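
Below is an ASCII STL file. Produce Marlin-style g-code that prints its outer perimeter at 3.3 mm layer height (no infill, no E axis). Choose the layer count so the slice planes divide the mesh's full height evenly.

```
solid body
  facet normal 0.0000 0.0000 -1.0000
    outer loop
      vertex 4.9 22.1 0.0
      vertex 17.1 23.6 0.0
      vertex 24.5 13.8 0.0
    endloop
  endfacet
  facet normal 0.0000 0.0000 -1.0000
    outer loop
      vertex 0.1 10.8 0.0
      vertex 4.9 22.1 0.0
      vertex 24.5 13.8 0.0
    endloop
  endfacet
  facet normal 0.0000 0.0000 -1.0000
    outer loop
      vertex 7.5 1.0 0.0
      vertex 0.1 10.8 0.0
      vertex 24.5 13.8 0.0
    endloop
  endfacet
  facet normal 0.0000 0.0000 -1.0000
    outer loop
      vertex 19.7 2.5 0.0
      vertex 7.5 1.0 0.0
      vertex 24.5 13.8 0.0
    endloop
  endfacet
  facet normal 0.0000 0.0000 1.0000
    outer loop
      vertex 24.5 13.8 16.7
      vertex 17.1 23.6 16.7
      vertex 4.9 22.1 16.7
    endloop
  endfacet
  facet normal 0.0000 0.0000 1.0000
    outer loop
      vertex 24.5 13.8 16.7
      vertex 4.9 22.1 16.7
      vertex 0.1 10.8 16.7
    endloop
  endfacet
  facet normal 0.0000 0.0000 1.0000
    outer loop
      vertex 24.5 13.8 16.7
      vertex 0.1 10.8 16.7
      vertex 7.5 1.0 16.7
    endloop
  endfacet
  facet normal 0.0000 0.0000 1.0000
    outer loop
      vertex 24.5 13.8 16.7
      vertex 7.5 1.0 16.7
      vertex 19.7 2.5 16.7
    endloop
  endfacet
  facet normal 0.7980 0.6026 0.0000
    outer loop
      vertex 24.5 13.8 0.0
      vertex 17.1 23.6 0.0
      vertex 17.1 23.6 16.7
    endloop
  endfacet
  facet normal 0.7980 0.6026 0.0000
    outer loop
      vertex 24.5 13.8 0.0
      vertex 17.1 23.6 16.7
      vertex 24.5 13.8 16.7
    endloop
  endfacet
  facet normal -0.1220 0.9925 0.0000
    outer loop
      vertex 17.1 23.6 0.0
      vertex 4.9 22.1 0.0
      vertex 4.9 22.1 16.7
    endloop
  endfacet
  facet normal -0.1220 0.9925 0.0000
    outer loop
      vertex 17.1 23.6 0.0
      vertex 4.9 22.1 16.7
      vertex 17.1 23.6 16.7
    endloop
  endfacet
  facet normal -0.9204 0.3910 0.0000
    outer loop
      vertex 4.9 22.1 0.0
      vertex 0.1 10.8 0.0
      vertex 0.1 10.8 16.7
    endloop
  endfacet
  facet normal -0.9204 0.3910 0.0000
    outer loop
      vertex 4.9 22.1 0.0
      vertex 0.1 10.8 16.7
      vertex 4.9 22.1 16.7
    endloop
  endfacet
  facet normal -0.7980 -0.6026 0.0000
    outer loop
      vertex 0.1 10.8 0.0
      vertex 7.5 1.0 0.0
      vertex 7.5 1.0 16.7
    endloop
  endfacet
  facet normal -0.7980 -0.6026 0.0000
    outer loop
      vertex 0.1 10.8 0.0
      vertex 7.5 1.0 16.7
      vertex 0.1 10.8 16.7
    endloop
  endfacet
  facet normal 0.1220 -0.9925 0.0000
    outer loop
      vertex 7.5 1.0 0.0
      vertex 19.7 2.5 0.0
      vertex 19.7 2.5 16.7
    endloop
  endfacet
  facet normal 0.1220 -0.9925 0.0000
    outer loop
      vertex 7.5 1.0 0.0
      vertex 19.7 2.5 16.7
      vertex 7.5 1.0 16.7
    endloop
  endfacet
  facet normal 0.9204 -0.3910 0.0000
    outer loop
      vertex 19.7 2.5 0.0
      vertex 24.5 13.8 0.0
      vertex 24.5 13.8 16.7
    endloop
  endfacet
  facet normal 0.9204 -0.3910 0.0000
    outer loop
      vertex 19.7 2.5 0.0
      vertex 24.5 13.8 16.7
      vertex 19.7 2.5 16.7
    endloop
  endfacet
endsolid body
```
; perimeter-only toolpath
G21 ; units = mm
G90 ; absolute positioning
G28 ; home
; layer 1
G0 Z3.3
G0 X24.5 Y13.8
G1 X17.1 Y23.6
G1 X4.9 Y22.1
G1 X0.1 Y10.8
G1 X7.5 Y1.0
G1 X19.7 Y2.5
G1 X24.5 Y13.8
; layer 2
G0 Z6.7
G0 X24.5 Y13.8
G1 X17.1 Y23.6
G1 X4.9 Y22.1
G1 X0.1 Y10.8
G1 X7.5 Y1.0
G1 X19.7 Y2.5
G1 X24.5 Y13.8
; layer 3
G0 Z10.0
G0 X24.5 Y13.8
G1 X17.1 Y23.6
G1 X4.9 Y22.1
G1 X0.1 Y10.8
G1 X7.5 Y1.0
G1 X19.7 Y2.5
G1 X24.5 Y13.8
; layer 4
G0 Z13.4
G0 X24.5 Y13.8
G1 X17.1 Y23.6
G1 X4.9 Y22.1
G1 X0.1 Y10.8
G1 X7.5 Y1.0
G1 X19.7 Y2.5
G1 X24.5 Y13.8
; layer 5
G0 Z16.7
G0 X24.5 Y13.8
G1 X17.1 Y23.6
G1 X4.9 Y22.1
G1 X0.1 Y10.8
G1 X7.5 Y1.0
G1 X19.7 Y2.5
G1 X24.5 Y13.8
M2 ; end

The solid is a regular 6-sided prism (a cylinder approximated with 6 flat sides), circumscribed radius ≈ 12.3 mm, height ≈ 16.7 mm. Slicing at Δz = 3.3 mm — 5 equal slices spanning the solid's height, so layer i sits at z = i·h/5 — gives 5 non-empty perimeters. Each is a 6-segment closed polygon; G0 lifts to the layer z and rapids to the start vertex, then G1 traces the edges.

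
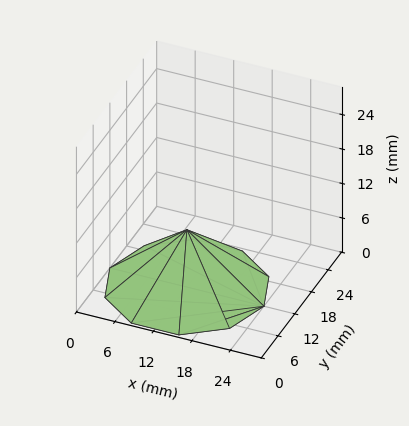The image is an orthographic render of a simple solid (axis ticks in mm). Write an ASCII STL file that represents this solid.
Reading the render: the shape is a regular 10-sided pyramid, base circumscribed radius ≈ 12 mm, apex at z ≈ 10 mm (dimensions read to the nearest mm from the axis ticks). For the STL, each face is triangulated and given an outward normal.

solid part
  facet normal 0.0000 0.0000 -1.0000
    outer loop
      vertex 15.71 23.41 0.00
      vertex 21.71 19.05 0.00
      vertex 24.00 12.00 0.00
    endloop
  endfacet
  facet normal 0.0000 0.0000 -1.0000
    outer loop
      vertex 8.29 23.41 0.00
      vertex 15.71 23.41 0.00
      vertex 24.00 12.00 0.00
    endloop
  endfacet
  facet normal 0.0000 0.0000 -1.0000
    outer loop
      vertex 2.29 19.05 0.00
      vertex 8.29 23.41 0.00
      vertex 24.00 12.00 0.00
    endloop
  endfacet
  facet normal 0.0000 0.0000 -1.0000
    outer loop
      vertex 0.00 12.00 0.00
      vertex 2.29 19.05 0.00
      vertex 24.00 12.00 0.00
    endloop
  endfacet
  facet normal 0.0000 0.0000 -1.0000
    outer loop
      vertex 2.29 4.95 0.00
      vertex 0.00 12.00 0.00
      vertex 24.00 12.00 0.00
    endloop
  endfacet
  facet normal 0.0000 0.0000 -1.0000
    outer loop
      vertex 8.29 0.59 0.00
      vertex 2.29 4.95 0.00
      vertex 24.00 12.00 0.00
    endloop
  endfacet
  facet normal 0.0000 0.0000 -1.0000
    outer loop
      vertex 15.71 0.59 0.00
      vertex 8.29 0.59 0.00
      vertex 24.00 12.00 0.00
    endloop
  endfacet
  facet normal 0.0000 0.0000 -1.0000
    outer loop
      vertex 21.71 4.95 0.00
      vertex 15.71 0.59 0.00
      vertex 24.00 12.00 0.00
    endloop
  endfacet
  facet normal 0.6268 0.2036 0.7521
    outer loop
      vertex 24.00 12.00 0.00
      vertex 21.71 19.05 0.00
      vertex 12.00 12.00 10.00
    endloop
  endfacet
  facet normal 0.3874 0.5332 0.7521
    outer loop
      vertex 21.71 19.05 0.00
      vertex 15.71 23.41 0.00
      vertex 12.00 12.00 10.00
    endloop
  endfacet
  facet normal 0.0000 0.6591 0.7520
    outer loop
      vertex 15.71 23.41 0.00
      vertex 8.29 23.41 0.00
      vertex 12.00 12.00 10.00
    endloop
  endfacet
  facet normal -0.3874 0.5332 0.7521
    outer loop
      vertex 8.29 23.41 0.00
      vertex 2.29 19.05 0.00
      vertex 12.00 12.00 10.00
    endloop
  endfacet
  facet normal -0.6268 0.2036 0.7521
    outer loop
      vertex 2.29 19.05 0.00
      vertex 0.00 12.00 0.00
      vertex 12.00 12.00 10.00
    endloop
  endfacet
  facet normal -0.6268 -0.2036 0.7521
    outer loop
      vertex 0.00 12.00 0.00
      vertex 2.29 4.95 0.00
      vertex 12.00 12.00 10.00
    endloop
  endfacet
  facet normal -0.3874 -0.5332 0.7521
    outer loop
      vertex 2.29 4.95 0.00
      vertex 8.29 0.59 0.00
      vertex 12.00 12.00 10.00
    endloop
  endfacet
  facet normal 0.0000 -0.6591 0.7520
    outer loop
      vertex 8.29 0.59 0.00
      vertex 15.71 0.59 0.00
      vertex 12.00 12.00 10.00
    endloop
  endfacet
  facet normal 0.3874 -0.5332 0.7521
    outer loop
      vertex 15.71 0.59 0.00
      vertex 21.71 4.95 0.00
      vertex 12.00 12.00 10.00
    endloop
  endfacet
  facet normal 0.6268 -0.2036 0.7521
    outer loop
      vertex 21.71 4.95 0.00
      vertex 24.00 12.00 0.00
      vertex 12.00 12.00 10.00
    endloop
  endfacet
endsolid part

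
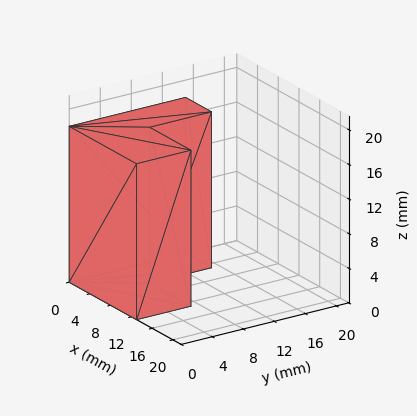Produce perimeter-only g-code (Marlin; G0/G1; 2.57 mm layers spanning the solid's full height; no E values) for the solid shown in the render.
Reading the render: the shape is an L-shaped prism: outer 13 × 15 mm, arm thicknesses ≈ 7 mm (horizontal) and 5 mm (vertical), extruded 18 mm in z (dimensions read to the nearest mm from the axis ticks). For the g-code, the solid's height is divided into equal slices at the stated Δz and each level perimeter traced with G1 moves after a G0 lift.

; perimeter-only toolpath
G21 ; units = mm
G90 ; absolute positioning
G28 ; home
; layer 1
G0 Z2.57
G0 X0.00 Y0.00
G1 X13.00 Y0.00
G1 X13.00 Y7.00
G1 X5.00 Y7.00
G1 X5.00 Y15.00
G1 X0.00 Y15.00
G1 X0.00 Y0.00
; layer 2
G0 Z5.14
G0 X0.00 Y0.00
G1 X13.00 Y0.00
G1 X13.00 Y7.00
G1 X5.00 Y7.00
G1 X5.00 Y15.00
G1 X0.00 Y15.00
G1 X0.00 Y0.00
; layer 3
G0 Z7.71
G0 X0.00 Y0.00
G1 X13.00 Y0.00
G1 X13.00 Y7.00
G1 X5.00 Y7.00
G1 X5.00 Y15.00
G1 X0.00 Y15.00
G1 X0.00 Y0.00
; layer 4
G0 Z10.29
G0 X0.00 Y0.00
G1 X13.00 Y0.00
G1 X13.00 Y7.00
G1 X5.00 Y7.00
G1 X5.00 Y15.00
G1 X0.00 Y15.00
G1 X0.00 Y0.00
; layer 5
G0 Z12.86
G0 X0.00 Y0.00
G1 X13.00 Y0.00
G1 X13.00 Y7.00
G1 X5.00 Y7.00
G1 X5.00 Y15.00
G1 X0.00 Y15.00
G1 X0.00 Y0.00
; layer 6
G0 Z15.43
G0 X0.00 Y0.00
G1 X13.00 Y0.00
G1 X13.00 Y7.00
G1 X5.00 Y7.00
G1 X5.00 Y15.00
G1 X0.00 Y15.00
G1 X0.00 Y0.00
; layer 7
G0 Z18.00
G0 X0.00 Y0.00
G1 X13.00 Y0.00
G1 X13.00 Y7.00
G1 X5.00 Y7.00
G1 X5.00 Y15.00
G1 X0.00 Y15.00
G1 X0.00 Y0.00
M2 ; end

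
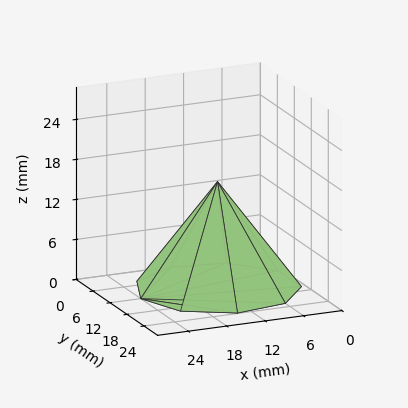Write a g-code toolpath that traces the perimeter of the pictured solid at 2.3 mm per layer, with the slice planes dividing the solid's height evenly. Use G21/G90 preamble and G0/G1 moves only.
Reading the render: the shape is a regular 9-sided pyramid, base circumscribed radius ≈ 12 mm, apex at z ≈ 16 mm (dimensions read to the nearest mm from the axis ticks). For the g-code, the solid's height is divided into equal slices at the stated Δz and each level perimeter traced with G1 moves after a G0 lift.

; perimeter-only toolpath
G21 ; units = mm
G90 ; absolute positioning
G28 ; home
; layer 1
G0 Z2.3
G0 X22.3 Y12.0
G1 X19.9 Y18.6
G1 X13.8 Y22.1
G1 X6.9 Y20.9
G1 X2.3 Y15.5
G1 X2.3 Y8.5
G1 X6.9 Y3.1
G1 X13.8 Y1.9
G1 X19.9 Y5.4
G1 X22.3 Y12.0
; layer 2
G0 Z4.6
G0 X20.6 Y12.0
G1 X18.6 Y17.5
G1 X13.5 Y20.4
G1 X7.7 Y19.4
G1 X3.9 Y14.9
G1 X3.9 Y9.1
G1 X7.7 Y4.6
G1 X13.5 Y3.6
G1 X18.6 Y6.5
G1 X20.6 Y12.0
; layer 3
G0 Z6.9
G0 X18.9 Y12.0
G1 X17.3 Y16.4
G1 X13.2 Y18.7
G1 X8.6 Y17.9
G1 X5.5 Y14.3
G1 X5.5 Y9.7
G1 X8.6 Y6.1
G1 X13.2 Y5.3
G1 X17.3 Y7.6
G1 X18.9 Y12.0
; layer 4
G0 Z9.1
G0 X17.1 Y12.0
G1 X15.9 Y15.3
G1 X12.9 Y17.1
G1 X9.4 Y16.5
G1 X7.2 Y13.8
G1 X7.2 Y10.2
G1 X9.4 Y7.5
G1 X12.9 Y6.9
G1 X15.9 Y8.7
G1 X17.1 Y12.0
; layer 5
G0 Z11.4
G0 X15.4 Y12.0
G1 X14.6 Y14.2
G1 X12.6 Y15.4
G1 X10.3 Y15.0
G1 X8.8 Y13.2
G1 X8.8 Y10.8
G1 X10.3 Y9.0
G1 X12.6 Y8.6
G1 X14.6 Y9.8
G1 X15.4 Y12.0
; layer 6
G0 Z13.7
G0 X13.7 Y12.0
G1 X13.3 Y13.1
G1 X12.3 Y13.7
G1 X11.1 Y13.5
G1 X10.4 Y12.6
G1 X10.4 Y11.4
G1 X11.1 Y10.5
G1 X12.3 Y10.3
G1 X13.3 Y10.9
G1 X13.7 Y12.0
M2 ; end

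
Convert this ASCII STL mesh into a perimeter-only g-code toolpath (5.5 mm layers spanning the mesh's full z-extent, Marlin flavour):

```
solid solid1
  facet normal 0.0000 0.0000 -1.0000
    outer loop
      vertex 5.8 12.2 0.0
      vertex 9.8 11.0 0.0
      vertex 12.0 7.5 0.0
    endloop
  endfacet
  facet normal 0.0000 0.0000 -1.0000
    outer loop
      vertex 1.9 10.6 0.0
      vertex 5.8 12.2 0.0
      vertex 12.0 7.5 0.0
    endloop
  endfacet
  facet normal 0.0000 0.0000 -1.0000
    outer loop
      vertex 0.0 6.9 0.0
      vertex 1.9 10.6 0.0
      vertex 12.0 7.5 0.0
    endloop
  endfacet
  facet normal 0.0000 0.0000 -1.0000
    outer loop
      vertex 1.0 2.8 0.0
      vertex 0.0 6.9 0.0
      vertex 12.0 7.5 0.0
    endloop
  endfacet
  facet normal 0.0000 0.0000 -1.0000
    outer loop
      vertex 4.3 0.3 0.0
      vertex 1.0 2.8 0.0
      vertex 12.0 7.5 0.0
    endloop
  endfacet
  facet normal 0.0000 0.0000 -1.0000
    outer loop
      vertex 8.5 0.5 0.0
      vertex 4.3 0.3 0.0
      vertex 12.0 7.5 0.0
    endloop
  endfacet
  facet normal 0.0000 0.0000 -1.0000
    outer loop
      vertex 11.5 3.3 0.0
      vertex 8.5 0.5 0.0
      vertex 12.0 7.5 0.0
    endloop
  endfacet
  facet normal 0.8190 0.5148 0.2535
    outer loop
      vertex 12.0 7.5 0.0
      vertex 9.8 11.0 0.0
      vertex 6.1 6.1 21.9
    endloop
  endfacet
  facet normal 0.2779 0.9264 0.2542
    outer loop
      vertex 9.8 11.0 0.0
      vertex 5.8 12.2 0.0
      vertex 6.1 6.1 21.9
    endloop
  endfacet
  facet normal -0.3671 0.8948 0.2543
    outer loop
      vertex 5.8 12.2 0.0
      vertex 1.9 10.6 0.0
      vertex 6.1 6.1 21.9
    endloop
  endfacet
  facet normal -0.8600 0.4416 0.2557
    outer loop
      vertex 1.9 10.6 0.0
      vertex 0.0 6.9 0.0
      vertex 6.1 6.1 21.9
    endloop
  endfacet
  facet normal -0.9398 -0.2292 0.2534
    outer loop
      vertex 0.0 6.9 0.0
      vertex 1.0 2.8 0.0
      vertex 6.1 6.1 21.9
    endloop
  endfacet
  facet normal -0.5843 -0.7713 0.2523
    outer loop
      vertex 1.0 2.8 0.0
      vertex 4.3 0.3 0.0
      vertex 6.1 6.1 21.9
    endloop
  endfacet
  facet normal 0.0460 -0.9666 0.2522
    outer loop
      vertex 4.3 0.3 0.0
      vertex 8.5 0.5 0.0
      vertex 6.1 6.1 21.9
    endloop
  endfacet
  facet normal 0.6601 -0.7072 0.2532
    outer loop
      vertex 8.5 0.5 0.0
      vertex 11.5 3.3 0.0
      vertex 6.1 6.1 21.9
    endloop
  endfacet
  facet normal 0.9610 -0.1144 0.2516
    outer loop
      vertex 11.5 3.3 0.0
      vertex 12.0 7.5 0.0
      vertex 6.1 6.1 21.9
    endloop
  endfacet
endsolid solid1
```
; perimeter-only toolpath
G21 ; units = mm
G90 ; absolute positioning
G28 ; home
; layer 1
G0 Z5.5
G0 X10.5 Y7.2
G1 X8.9 Y9.8
G1 X5.9 Y10.7
G1 X2.9 Y9.5
G1 X1.5 Y6.7
G1 X2.3 Y3.6
G1 X4.8 Y1.8
G1 X7.9 Y1.9
G1 X10.2 Y4.0
G1 X10.5 Y7.2
; layer 2
G0 Z10.9
G0 X9.1 Y6.8
G1 X8.0 Y8.6
G1 X5.9 Y9.1
G1 X4.0 Y8.3
G1 X3.0 Y6.5
G1 X3.5 Y4.4
G1 X5.2 Y3.2
G1 X7.3 Y3.3
G1 X8.8 Y4.7
G1 X9.1 Y6.8
; layer 3
G0 Z16.4
G0 X7.6 Y6.5
G1 X7.0 Y7.3
G1 X6.0 Y7.6
G1 X5.0 Y7.2
G1 X4.6 Y6.3
G1 X4.8 Y5.3
G1 X5.6 Y4.6
G1 X6.7 Y4.7
G1 X7.5 Y5.4
G1 X7.6 Y6.5
M2 ; end

The solid is a regular 9-sided pyramid, base circumscribed radius ≈ 6.1 mm, apex at z ≈ 21.9 mm. Slicing at Δz = 5.5 mm — 4 equal slices spanning the solid's height, so layer i sits at z = i·h/4 — gives 3 non-empty perimeters. Each is a 9-segment closed polygon; G0 lifts to the layer z and rapids to the start vertex, then G1 traces the edges. The cross-section shrinks linearly with z (the slice at the apex is degenerate and omitted).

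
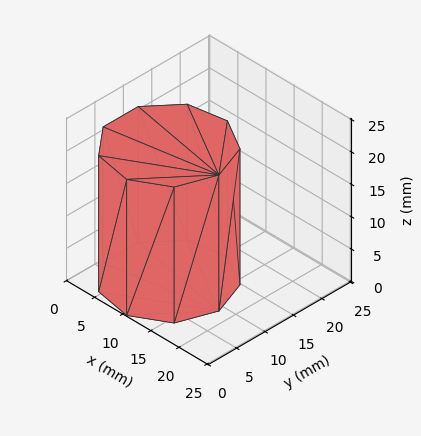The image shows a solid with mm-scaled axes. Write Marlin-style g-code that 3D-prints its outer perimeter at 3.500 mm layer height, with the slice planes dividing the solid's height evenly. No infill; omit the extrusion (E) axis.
Reading the render: the shape is a regular 9-sided prism (a cylinder approximated with 9 flat sides), circumscribed radius ≈ 9 mm, height ≈ 21 mm (dimensions read to the nearest mm from the axis ticks). For the g-code, the solid's height is divided into equal slices at the stated Δz and each level perimeter traced with G1 moves after a G0 lift.

; perimeter-only toolpath
G21 ; units = mm
G90 ; absolute positioning
G28 ; home
; layer 1
G0 Z3.500
G0 X18.000 Y9.000
G1 X15.894 Y14.785
G1 X10.563 Y17.863
G1 X4.500 Y16.794
G1 X0.543 Y12.078
G1 X0.543 Y5.922
G1 X4.500 Y1.206
G1 X10.563 Y0.137
G1 X15.894 Y3.215
G1 X18.000 Y9.000
; layer 2
G0 Z7.000
G0 X18.000 Y9.000
G1 X15.894 Y14.785
G1 X10.563 Y17.863
G1 X4.500 Y16.794
G1 X0.543 Y12.078
G1 X0.543 Y5.922
G1 X4.500 Y1.206
G1 X10.563 Y0.137
G1 X15.894 Y3.215
G1 X18.000 Y9.000
; layer 3
G0 Z10.500
G0 X18.000 Y9.000
G1 X15.894 Y14.785
G1 X10.563 Y17.863
G1 X4.500 Y16.794
G1 X0.543 Y12.078
G1 X0.543 Y5.922
G1 X4.500 Y1.206
G1 X10.563 Y0.137
G1 X15.894 Y3.215
G1 X18.000 Y9.000
; layer 4
G0 Z14.000
G0 X18.000 Y9.000
G1 X15.894 Y14.785
G1 X10.563 Y17.863
G1 X4.500 Y16.794
G1 X0.543 Y12.078
G1 X0.543 Y5.922
G1 X4.500 Y1.206
G1 X10.563 Y0.137
G1 X15.894 Y3.215
G1 X18.000 Y9.000
; layer 5
G0 Z17.500
G0 X18.000 Y9.000
G1 X15.894 Y14.785
G1 X10.563 Y17.863
G1 X4.500 Y16.794
G1 X0.543 Y12.078
G1 X0.543 Y5.922
G1 X4.500 Y1.206
G1 X10.563 Y0.137
G1 X15.894 Y3.215
G1 X18.000 Y9.000
; layer 6
G0 Z21.000
G0 X18.000 Y9.000
G1 X15.894 Y14.785
G1 X10.563 Y17.863
G1 X4.500 Y16.794
G1 X0.543 Y12.078
G1 X0.543 Y5.922
G1 X4.500 Y1.206
G1 X10.563 Y0.137
G1 X15.894 Y3.215
G1 X18.000 Y9.000
M2 ; end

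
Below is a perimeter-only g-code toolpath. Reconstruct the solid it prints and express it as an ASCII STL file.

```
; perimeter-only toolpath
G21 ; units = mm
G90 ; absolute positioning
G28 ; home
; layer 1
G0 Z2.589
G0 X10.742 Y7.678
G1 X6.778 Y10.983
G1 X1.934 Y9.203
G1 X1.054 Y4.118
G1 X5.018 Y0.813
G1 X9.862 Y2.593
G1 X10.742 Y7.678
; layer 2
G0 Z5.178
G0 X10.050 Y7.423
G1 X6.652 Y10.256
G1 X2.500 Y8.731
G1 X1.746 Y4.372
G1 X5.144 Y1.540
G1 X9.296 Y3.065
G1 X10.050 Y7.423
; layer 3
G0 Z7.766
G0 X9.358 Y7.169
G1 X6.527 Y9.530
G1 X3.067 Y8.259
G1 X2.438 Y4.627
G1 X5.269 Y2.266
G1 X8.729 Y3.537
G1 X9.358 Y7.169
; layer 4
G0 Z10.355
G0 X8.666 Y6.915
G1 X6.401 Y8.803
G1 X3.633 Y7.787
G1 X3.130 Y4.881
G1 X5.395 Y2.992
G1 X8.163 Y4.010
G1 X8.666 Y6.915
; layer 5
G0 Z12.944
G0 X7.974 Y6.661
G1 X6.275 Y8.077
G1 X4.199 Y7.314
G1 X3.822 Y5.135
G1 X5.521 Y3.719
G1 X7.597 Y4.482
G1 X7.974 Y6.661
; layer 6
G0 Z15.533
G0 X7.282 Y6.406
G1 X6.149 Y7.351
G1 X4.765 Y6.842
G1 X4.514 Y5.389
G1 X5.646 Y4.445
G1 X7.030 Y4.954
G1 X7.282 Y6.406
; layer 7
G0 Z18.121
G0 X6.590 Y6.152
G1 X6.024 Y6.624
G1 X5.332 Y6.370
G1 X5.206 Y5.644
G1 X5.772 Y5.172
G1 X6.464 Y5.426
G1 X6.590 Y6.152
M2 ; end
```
solid part
  facet normal 0.0000 0.0000 -1.0000
    outer loop
      vertex 1.368 9.675 0.000
      vertex 6.904 11.709 0.000
      vertex 11.434 7.932 0.000
    endloop
  endfacet
  facet normal 0.0000 0.0000 -1.0000
    outer loop
      vertex 0.362 3.864 0.000
      vertex 1.368 9.675 0.000
      vertex 11.434 7.932 0.000
    endloop
  endfacet
  facet normal 0.0000 0.0000 -1.0000
    outer loop
      vertex 4.892 0.087 0.000
      vertex 0.362 3.864 0.000
      vertex 11.434 7.932 0.000
    endloop
  endfacet
  facet normal 0.0000 0.0000 -1.0000
    outer loop
      vertex 10.428 2.121 0.000
      vertex 4.892 0.087 0.000
      vertex 11.434 7.932 0.000
    endloop
  endfacet
  facet normal 0.6218 0.7457 0.2394
    outer loop
      vertex 11.434 7.932 0.000
      vertex 6.904 11.709 0.000
      vertex 5.898 5.898 20.710
    endloop
  endfacet
  facet normal -0.3348 0.9113 0.2394
    outer loop
      vertex 6.904 11.709 0.000
      vertex 1.368 9.675 0.000
      vertex 5.898 5.898 20.710
    endloop
  endfacet
  facet normal -0.9567 0.1656 0.2395
    outer loop
      vertex 1.368 9.675 0.000
      vertex 0.362 3.864 0.000
      vertex 5.898 5.898 20.710
    endloop
  endfacet
  facet normal -0.6218 -0.7457 0.2394
    outer loop
      vertex 0.362 3.864 0.000
      vertex 4.892 0.087 0.000
      vertex 5.898 5.898 20.710
    endloop
  endfacet
  facet normal 0.3348 -0.9113 0.2394
    outer loop
      vertex 4.892 0.087 0.000
      vertex 10.428 2.121 0.000
      vertex 5.898 5.898 20.710
    endloop
  endfacet
  facet normal 0.9567 -0.1656 0.2395
    outer loop
      vertex 10.428 2.121 0.000
      vertex 11.434 7.932 0.000
      vertex 5.898 5.898 20.710
    endloop
  endfacet
endsolid part

The G0 Z moves step by Δz≈2.589 mm. The G1 loops shrink linearly with z, so the solid tapers from its base footprint up to z≈20.7. Closing with a flat bottom cap and the tapered top and triangulating gives 10 facets — a regular 6-sided pyramid, base circumscribed radius ≈ 5.9 mm, apex at z ≈ 20.7 mm.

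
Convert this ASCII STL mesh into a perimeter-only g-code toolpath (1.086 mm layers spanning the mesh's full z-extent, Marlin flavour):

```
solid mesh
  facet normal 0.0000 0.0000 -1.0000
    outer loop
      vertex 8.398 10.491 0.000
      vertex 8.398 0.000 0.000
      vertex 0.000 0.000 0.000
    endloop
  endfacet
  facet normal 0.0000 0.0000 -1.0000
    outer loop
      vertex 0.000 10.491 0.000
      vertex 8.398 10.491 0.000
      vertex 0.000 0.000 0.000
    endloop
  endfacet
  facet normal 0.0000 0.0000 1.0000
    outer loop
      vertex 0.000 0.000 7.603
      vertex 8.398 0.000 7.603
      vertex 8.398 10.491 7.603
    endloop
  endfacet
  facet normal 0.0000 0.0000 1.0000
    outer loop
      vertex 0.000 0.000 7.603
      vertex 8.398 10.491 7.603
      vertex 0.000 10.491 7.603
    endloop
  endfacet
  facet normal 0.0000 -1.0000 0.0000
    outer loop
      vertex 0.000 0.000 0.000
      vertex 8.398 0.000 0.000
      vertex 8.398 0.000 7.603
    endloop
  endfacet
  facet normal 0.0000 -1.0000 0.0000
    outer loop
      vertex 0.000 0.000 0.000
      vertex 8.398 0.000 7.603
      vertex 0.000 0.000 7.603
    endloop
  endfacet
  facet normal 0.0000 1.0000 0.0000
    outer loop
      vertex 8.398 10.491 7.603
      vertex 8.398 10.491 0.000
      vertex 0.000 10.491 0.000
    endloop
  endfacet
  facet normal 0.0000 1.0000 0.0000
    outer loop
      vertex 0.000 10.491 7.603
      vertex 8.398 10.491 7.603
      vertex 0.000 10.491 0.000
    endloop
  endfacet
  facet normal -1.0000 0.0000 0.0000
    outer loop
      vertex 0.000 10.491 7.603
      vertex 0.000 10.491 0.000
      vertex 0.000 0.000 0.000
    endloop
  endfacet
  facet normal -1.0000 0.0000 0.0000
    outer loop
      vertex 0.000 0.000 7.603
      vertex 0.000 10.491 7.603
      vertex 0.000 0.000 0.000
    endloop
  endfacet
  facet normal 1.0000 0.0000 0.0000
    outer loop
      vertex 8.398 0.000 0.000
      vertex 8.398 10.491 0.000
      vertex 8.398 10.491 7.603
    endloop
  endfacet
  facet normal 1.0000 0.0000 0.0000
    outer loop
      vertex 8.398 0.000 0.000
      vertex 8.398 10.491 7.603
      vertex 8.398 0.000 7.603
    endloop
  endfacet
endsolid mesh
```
; perimeter-only toolpath
G21 ; units = mm
G90 ; absolute positioning
G28 ; home
; layer 1
G0 Z1.086
G0 X0.000 Y0.000
G1 X8.398 Y0.000
G1 X8.398 Y10.491
G1 X0.000 Y10.491
G1 X0.000 Y0.000
; layer 2
G0 Z2.172
G0 X0.000 Y0.000
G1 X8.398 Y0.000
G1 X8.398 Y10.491
G1 X0.000 Y10.491
G1 X0.000 Y0.000
; layer 3
G0 Z3.258
G0 X0.000 Y0.000
G1 X8.398 Y0.000
G1 X8.398 Y10.491
G1 X0.000 Y10.491
G1 X0.000 Y0.000
; layer 4
G0 Z4.345
G0 X0.000 Y0.000
G1 X8.398 Y0.000
G1 X8.398 Y10.491
G1 X0.000 Y10.491
G1 X0.000 Y0.000
; layer 5
G0 Z5.431
G0 X0.000 Y0.000
G1 X8.398 Y0.000
G1 X8.398 Y10.491
G1 X0.000 Y10.491
G1 X0.000 Y0.000
; layer 6
G0 Z6.517
G0 X0.000 Y0.000
G1 X8.398 Y0.000
G1 X8.398 Y10.491
G1 X0.000 Y10.491
G1 X0.000 Y0.000
; layer 7
G0 Z7.603
G0 X0.000 Y0.000
G1 X8.398 Y0.000
G1 X8.398 Y10.491
G1 X0.000 Y10.491
G1 X0.000 Y0.000
M2 ; end

The solid is a rectangular box, roughly 8.4 × 10.5 mm footprint and 7.6 mm tall. Slicing at Δz = 1.086 mm — 7 equal slices spanning the solid's height, so layer i sits at z = i·h/7 — gives 7 non-empty perimeters. Each is a 4-segment closed polygon; G0 lifts to the layer z and rapids to the start vertex, then G1 traces the edges.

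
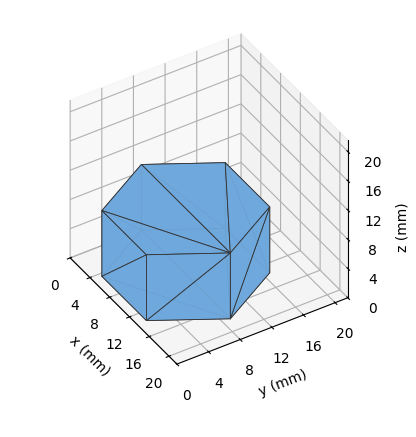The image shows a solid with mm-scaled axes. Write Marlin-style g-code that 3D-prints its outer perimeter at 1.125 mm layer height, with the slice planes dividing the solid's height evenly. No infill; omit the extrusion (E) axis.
Reading the render: the shape is a regular 6-sided prism (a cylinder approximated with 6 flat sides), circumscribed radius ≈ 9 mm, height ≈ 9 mm (dimensions read to the nearest mm from the axis ticks). For the g-code, the solid's height is divided into equal slices at the stated Δz and each level perimeter traced with G1 moves after a G0 lift.

; perimeter-only toolpath
G21 ; units = mm
G90 ; absolute positioning
G28 ; home
; layer 1
G0 Z1.125
G0 X18.000 Y9.000
G1 X13.500 Y16.794
G1 X4.500 Y16.794
G1 X0.000 Y9.000
G1 X4.500 Y1.206
G1 X13.500 Y1.206
G1 X18.000 Y9.000
; layer 2
G0 Z2.250
G0 X18.000 Y9.000
G1 X13.500 Y16.794
G1 X4.500 Y16.794
G1 X0.000 Y9.000
G1 X4.500 Y1.206
G1 X13.500 Y1.206
G1 X18.000 Y9.000
; layer 3
G0 Z3.375
G0 X18.000 Y9.000
G1 X13.500 Y16.794
G1 X4.500 Y16.794
G1 X0.000 Y9.000
G1 X4.500 Y1.206
G1 X13.500 Y1.206
G1 X18.000 Y9.000
; layer 4
G0 Z4.500
G0 X18.000 Y9.000
G1 X13.500 Y16.794
G1 X4.500 Y16.794
G1 X0.000 Y9.000
G1 X4.500 Y1.206
G1 X13.500 Y1.206
G1 X18.000 Y9.000
; layer 5
G0 Z5.625
G0 X18.000 Y9.000
G1 X13.500 Y16.794
G1 X4.500 Y16.794
G1 X0.000 Y9.000
G1 X4.500 Y1.206
G1 X13.500 Y1.206
G1 X18.000 Y9.000
; layer 6
G0 Z6.750
G0 X18.000 Y9.000
G1 X13.500 Y16.794
G1 X4.500 Y16.794
G1 X0.000 Y9.000
G1 X4.500 Y1.206
G1 X13.500 Y1.206
G1 X18.000 Y9.000
; layer 7
G0 Z7.875
G0 X18.000 Y9.000
G1 X13.500 Y16.794
G1 X4.500 Y16.794
G1 X0.000 Y9.000
G1 X4.500 Y1.206
G1 X13.500 Y1.206
G1 X18.000 Y9.000
; layer 8
G0 Z9.000
G0 X18.000 Y9.000
G1 X13.500 Y16.794
G1 X4.500 Y16.794
G1 X0.000 Y9.000
G1 X4.500 Y1.206
G1 X13.500 Y1.206
G1 X18.000 Y9.000
M2 ; end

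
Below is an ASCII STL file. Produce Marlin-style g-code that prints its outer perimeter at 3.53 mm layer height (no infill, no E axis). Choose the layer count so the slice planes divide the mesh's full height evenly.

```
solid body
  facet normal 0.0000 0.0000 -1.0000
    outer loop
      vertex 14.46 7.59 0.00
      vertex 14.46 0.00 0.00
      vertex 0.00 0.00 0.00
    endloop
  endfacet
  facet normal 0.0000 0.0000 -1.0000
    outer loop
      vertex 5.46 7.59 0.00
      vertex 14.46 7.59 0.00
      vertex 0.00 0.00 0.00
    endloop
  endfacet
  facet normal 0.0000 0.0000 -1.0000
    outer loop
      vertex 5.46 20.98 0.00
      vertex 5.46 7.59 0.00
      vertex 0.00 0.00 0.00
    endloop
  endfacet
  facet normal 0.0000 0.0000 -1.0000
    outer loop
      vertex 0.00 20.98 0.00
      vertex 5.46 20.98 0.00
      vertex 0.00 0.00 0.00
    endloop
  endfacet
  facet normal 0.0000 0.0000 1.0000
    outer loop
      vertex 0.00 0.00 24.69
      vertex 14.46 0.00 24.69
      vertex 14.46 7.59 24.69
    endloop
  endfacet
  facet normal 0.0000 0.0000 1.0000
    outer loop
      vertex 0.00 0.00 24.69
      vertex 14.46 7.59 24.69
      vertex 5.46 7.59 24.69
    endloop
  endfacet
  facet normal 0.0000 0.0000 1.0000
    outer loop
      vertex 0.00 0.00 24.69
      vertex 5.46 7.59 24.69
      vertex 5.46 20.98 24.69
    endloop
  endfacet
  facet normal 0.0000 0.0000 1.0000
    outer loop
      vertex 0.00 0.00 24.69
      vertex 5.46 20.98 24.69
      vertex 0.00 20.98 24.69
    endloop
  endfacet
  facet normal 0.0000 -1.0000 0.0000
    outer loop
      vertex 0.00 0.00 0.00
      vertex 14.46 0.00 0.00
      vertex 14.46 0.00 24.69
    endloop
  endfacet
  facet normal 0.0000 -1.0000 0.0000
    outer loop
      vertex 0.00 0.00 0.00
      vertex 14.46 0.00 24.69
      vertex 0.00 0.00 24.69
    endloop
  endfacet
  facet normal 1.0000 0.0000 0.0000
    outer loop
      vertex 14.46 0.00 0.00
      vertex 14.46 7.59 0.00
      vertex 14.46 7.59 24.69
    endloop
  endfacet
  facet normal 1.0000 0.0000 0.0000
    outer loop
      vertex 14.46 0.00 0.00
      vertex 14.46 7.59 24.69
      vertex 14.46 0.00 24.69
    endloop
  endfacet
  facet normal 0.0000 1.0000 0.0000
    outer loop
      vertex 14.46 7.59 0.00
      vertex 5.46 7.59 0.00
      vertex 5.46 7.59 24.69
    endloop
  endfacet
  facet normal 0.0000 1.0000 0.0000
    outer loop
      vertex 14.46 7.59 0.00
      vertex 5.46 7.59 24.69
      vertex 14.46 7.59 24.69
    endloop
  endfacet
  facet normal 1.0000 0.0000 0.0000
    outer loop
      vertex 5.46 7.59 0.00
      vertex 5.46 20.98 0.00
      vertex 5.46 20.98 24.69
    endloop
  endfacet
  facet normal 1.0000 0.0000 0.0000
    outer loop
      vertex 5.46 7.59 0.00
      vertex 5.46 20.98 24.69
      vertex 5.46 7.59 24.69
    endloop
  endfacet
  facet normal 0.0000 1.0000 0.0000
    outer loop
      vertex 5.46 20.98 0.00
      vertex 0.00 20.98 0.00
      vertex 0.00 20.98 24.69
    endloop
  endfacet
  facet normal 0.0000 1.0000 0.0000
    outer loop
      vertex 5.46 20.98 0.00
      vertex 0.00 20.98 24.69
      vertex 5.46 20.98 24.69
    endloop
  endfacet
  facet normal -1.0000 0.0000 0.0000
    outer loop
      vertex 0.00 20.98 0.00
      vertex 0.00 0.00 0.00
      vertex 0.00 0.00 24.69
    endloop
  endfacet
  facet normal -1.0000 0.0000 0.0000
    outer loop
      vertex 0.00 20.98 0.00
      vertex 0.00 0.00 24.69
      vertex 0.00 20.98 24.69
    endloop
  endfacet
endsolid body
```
; perimeter-only toolpath
G21 ; units = mm
G90 ; absolute positioning
G28 ; home
; layer 1
G0 Z3.53
G0 X0.00 Y0.00
G1 X14.46 Y0.00
G1 X14.46 Y7.59
G1 X5.46 Y7.59
G1 X5.46 Y20.98
G1 X0.00 Y20.98
G1 X0.00 Y0.00
; layer 2
G0 Z7.05
G0 X0.00 Y0.00
G1 X14.46 Y0.00
G1 X14.46 Y7.59
G1 X5.46 Y7.59
G1 X5.46 Y20.98
G1 X0.00 Y20.98
G1 X0.00 Y0.00
; layer 3
G0 Z10.58
G0 X0.00 Y0.00
G1 X14.46 Y0.00
G1 X14.46 Y7.59
G1 X5.46 Y7.59
G1 X5.46 Y20.98
G1 X0.00 Y20.98
G1 X0.00 Y0.00
; layer 4
G0 Z14.11
G0 X0.00 Y0.00
G1 X14.46 Y0.00
G1 X14.46 Y7.59
G1 X5.46 Y7.59
G1 X5.46 Y20.98
G1 X0.00 Y20.98
G1 X0.00 Y0.00
; layer 5
G0 Z17.64
G0 X0.00 Y0.00
G1 X14.46 Y0.00
G1 X14.46 Y7.59
G1 X5.46 Y7.59
G1 X5.46 Y20.98
G1 X0.00 Y20.98
G1 X0.00 Y0.00
; layer 6
G0 Z21.16
G0 X0.00 Y0.00
G1 X14.46 Y0.00
G1 X14.46 Y7.59
G1 X5.46 Y7.59
G1 X5.46 Y20.98
G1 X0.00 Y20.98
G1 X0.00 Y0.00
; layer 7
G0 Z24.69
G0 X0.00 Y0.00
G1 X14.46 Y0.00
G1 X14.46 Y7.59
G1 X5.46 Y7.59
G1 X5.46 Y20.98
G1 X0.00 Y20.98
G1 X0.00 Y0.00
M2 ; end

The solid is an L-shaped prism: outer 14.5 × 21 mm, arm thicknesses ≈ 7.59 mm (horizontal) and 5.46 mm (vertical), extruded 24.7 mm in z. Slicing at Δz = 3.53 mm — 7 equal slices spanning the solid's height, so layer i sits at z = i·h/7 — gives 7 non-empty perimeters. Each is a 6-segment closed polygon; G0 lifts to the layer z and rapids to the start vertex, then G1 traces the edges.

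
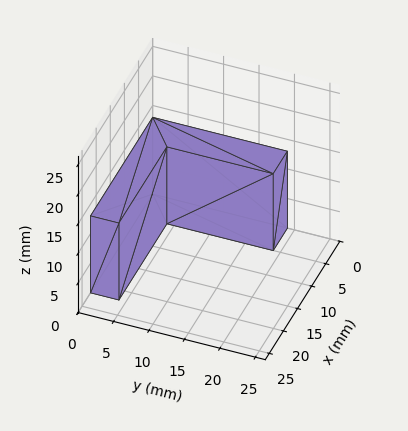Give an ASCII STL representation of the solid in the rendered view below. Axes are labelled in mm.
Reading the render: the shape is an L-shaped prism: outer 22 × 19 mm, arm thicknesses ≈ 4 mm (horizontal) and 5 mm (vertical), extruded 13 mm in z (dimensions read to the nearest mm from the axis ticks). For the STL, each face is triangulated and given an outward normal.

solid part
  facet normal 0.0000 0.0000 -1.0000
    outer loop
      vertex 22.00 4.00 0.00
      vertex 22.00 0.00 0.00
      vertex 0.00 0.00 0.00
    endloop
  endfacet
  facet normal 0.0000 0.0000 -1.0000
    outer loop
      vertex 5.00 4.00 0.00
      vertex 22.00 4.00 0.00
      vertex 0.00 0.00 0.00
    endloop
  endfacet
  facet normal 0.0000 0.0000 -1.0000
    outer loop
      vertex 5.00 19.00 0.00
      vertex 5.00 4.00 0.00
      vertex 0.00 0.00 0.00
    endloop
  endfacet
  facet normal 0.0000 0.0000 -1.0000
    outer loop
      vertex 0.00 19.00 0.00
      vertex 5.00 19.00 0.00
      vertex 0.00 0.00 0.00
    endloop
  endfacet
  facet normal 0.0000 0.0000 1.0000
    outer loop
      vertex 0.00 0.00 13.00
      vertex 22.00 0.00 13.00
      vertex 22.00 4.00 13.00
    endloop
  endfacet
  facet normal 0.0000 0.0000 1.0000
    outer loop
      vertex 0.00 0.00 13.00
      vertex 22.00 4.00 13.00
      vertex 5.00 4.00 13.00
    endloop
  endfacet
  facet normal 0.0000 0.0000 1.0000
    outer loop
      vertex 0.00 0.00 13.00
      vertex 5.00 4.00 13.00
      vertex 5.00 19.00 13.00
    endloop
  endfacet
  facet normal 0.0000 0.0000 1.0000
    outer loop
      vertex 0.00 0.00 13.00
      vertex 5.00 19.00 13.00
      vertex 0.00 19.00 13.00
    endloop
  endfacet
  facet normal 0.0000 -1.0000 0.0000
    outer loop
      vertex 0.00 0.00 0.00
      vertex 22.00 0.00 0.00
      vertex 22.00 0.00 13.00
    endloop
  endfacet
  facet normal 0.0000 -1.0000 0.0000
    outer loop
      vertex 0.00 0.00 0.00
      vertex 22.00 0.00 13.00
      vertex 0.00 0.00 13.00
    endloop
  endfacet
  facet normal 1.0000 0.0000 0.0000
    outer loop
      vertex 22.00 0.00 0.00
      vertex 22.00 4.00 0.00
      vertex 22.00 4.00 13.00
    endloop
  endfacet
  facet normal 1.0000 0.0000 0.0000
    outer loop
      vertex 22.00 0.00 0.00
      vertex 22.00 4.00 13.00
      vertex 22.00 0.00 13.00
    endloop
  endfacet
  facet normal 0.0000 1.0000 0.0000
    outer loop
      vertex 22.00 4.00 0.00
      vertex 5.00 4.00 0.00
      vertex 5.00 4.00 13.00
    endloop
  endfacet
  facet normal 0.0000 1.0000 0.0000
    outer loop
      vertex 22.00 4.00 0.00
      vertex 5.00 4.00 13.00
      vertex 22.00 4.00 13.00
    endloop
  endfacet
  facet normal 1.0000 0.0000 0.0000
    outer loop
      vertex 5.00 4.00 0.00
      vertex 5.00 19.00 0.00
      vertex 5.00 19.00 13.00
    endloop
  endfacet
  facet normal 1.0000 0.0000 0.0000
    outer loop
      vertex 5.00 4.00 0.00
      vertex 5.00 19.00 13.00
      vertex 5.00 4.00 13.00
    endloop
  endfacet
  facet normal 0.0000 1.0000 0.0000
    outer loop
      vertex 5.00 19.00 0.00
      vertex 0.00 19.00 0.00
      vertex 0.00 19.00 13.00
    endloop
  endfacet
  facet normal 0.0000 1.0000 0.0000
    outer loop
      vertex 5.00 19.00 0.00
      vertex 0.00 19.00 13.00
      vertex 5.00 19.00 13.00
    endloop
  endfacet
  facet normal -1.0000 0.0000 0.0000
    outer loop
      vertex 0.00 19.00 0.00
      vertex 0.00 0.00 0.00
      vertex 0.00 0.00 13.00
    endloop
  endfacet
  facet normal -1.0000 0.0000 0.0000
    outer loop
      vertex 0.00 19.00 0.00
      vertex 0.00 0.00 13.00
      vertex 0.00 19.00 13.00
    endloop
  endfacet
endsolid part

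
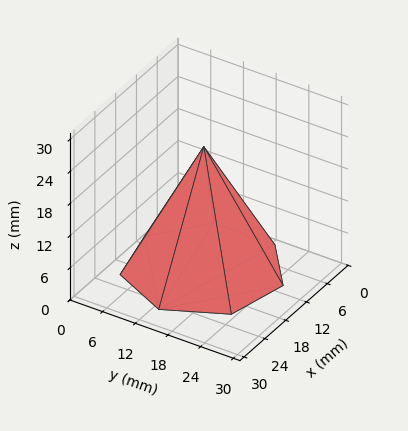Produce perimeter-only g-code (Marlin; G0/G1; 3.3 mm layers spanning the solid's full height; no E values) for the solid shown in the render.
Reading the render: the shape is a regular 7-sided pyramid, base circumscribed radius ≈ 13 mm, apex at z ≈ 23 mm (dimensions read to the nearest mm from the axis ticks). For the g-code, the solid's height is divided into equal slices at the stated Δz and each level perimeter traced with G1 moves after a G0 lift.

; perimeter-only toolpath
G21 ; units = mm
G90 ; absolute positioning
G28 ; home
; layer 1
G0 Z3.3
G0 X24.1 Y13.0
G1 X19.9 Y21.7
G1 X10.5 Y23.9
G1 X3.0 Y17.8
G1 X3.0 Y8.2
G1 X10.5 Y2.1
G1 X19.9 Y4.3
G1 X24.1 Y13.0
; layer 2
G0 Z6.6
G0 X22.3 Y13.0
G1 X18.8 Y20.3
G1 X10.9 Y22.1
G1 X4.6 Y17.0
G1 X4.6 Y9.0
G1 X10.9 Y3.9
G1 X18.8 Y5.7
G1 X22.3 Y13.0
; layer 3
G0 Z9.9
G0 X20.4 Y13.0
G1 X17.6 Y18.8
G1 X11.3 Y20.3
G1 X6.3 Y16.2
G1 X6.3 Y9.8
G1 X11.3 Y5.7
G1 X17.6 Y7.2
G1 X20.4 Y13.0
; layer 4
G0 Z13.1
G0 X18.6 Y13.0
G1 X16.5 Y17.4
G1 X11.8 Y18.4
G1 X8.0 Y15.4
G1 X8.0 Y10.6
G1 X11.8 Y7.6
G1 X16.5 Y8.6
G1 X18.6 Y13.0
; layer 5
G0 Z16.4
G0 X16.7 Y13.0
G1 X15.3 Y15.9
G1 X12.2 Y16.6
G1 X9.7 Y14.6
G1 X9.7 Y11.4
G1 X12.2 Y9.4
G1 X15.3 Y10.1
G1 X16.7 Y13.0
; layer 6
G0 Z19.7
G0 X14.9 Y13.0
G1 X14.2 Y14.5
G1 X12.6 Y14.8
G1 X11.3 Y13.8
G1 X11.3 Y12.2
G1 X12.6 Y11.2
G1 X14.2 Y11.5
G1 X14.9 Y13.0
M2 ; end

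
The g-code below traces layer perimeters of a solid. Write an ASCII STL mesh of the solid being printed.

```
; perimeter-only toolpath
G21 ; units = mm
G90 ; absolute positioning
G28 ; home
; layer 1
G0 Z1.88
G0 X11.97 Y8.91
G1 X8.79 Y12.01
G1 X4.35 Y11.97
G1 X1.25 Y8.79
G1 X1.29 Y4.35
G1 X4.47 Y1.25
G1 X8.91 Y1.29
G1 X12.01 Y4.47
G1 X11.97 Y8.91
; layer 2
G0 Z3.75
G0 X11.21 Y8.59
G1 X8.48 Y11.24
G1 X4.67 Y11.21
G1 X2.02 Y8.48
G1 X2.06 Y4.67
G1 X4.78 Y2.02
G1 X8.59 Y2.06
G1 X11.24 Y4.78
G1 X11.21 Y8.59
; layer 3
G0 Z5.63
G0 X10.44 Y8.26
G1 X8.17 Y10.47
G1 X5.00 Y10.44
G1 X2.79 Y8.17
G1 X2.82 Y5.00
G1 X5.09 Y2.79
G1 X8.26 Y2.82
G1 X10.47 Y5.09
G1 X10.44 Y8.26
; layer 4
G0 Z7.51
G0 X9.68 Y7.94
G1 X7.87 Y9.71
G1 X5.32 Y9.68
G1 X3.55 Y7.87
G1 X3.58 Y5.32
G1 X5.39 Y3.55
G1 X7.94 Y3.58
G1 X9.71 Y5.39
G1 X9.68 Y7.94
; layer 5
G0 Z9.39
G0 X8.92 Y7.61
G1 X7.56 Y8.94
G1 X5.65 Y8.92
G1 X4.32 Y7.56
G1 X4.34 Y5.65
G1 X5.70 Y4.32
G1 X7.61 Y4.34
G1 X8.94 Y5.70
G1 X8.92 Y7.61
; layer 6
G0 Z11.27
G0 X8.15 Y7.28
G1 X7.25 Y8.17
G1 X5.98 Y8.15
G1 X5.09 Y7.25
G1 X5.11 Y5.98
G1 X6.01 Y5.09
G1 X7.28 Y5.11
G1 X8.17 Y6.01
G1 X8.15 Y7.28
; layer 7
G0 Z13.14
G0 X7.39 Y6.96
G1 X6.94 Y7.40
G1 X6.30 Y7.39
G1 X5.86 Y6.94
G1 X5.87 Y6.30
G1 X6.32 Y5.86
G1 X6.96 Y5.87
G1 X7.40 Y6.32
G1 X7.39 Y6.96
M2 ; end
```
solid part
  facet normal 0.0000 0.0000 -1.0000
    outer loop
      vertex 4.02 12.73 0.00
      vertex 9.10 12.78 0.00
      vertex 12.73 9.24 0.00
    endloop
  endfacet
  facet normal 0.0000 0.0000 -1.0000
    outer loop
      vertex 0.48 9.10 0.00
      vertex 4.02 12.73 0.00
      vertex 12.73 9.24 0.00
    endloop
  endfacet
  facet normal 0.0000 0.0000 -1.0000
    outer loop
      vertex 0.53 4.02 0.00
      vertex 0.48 9.10 0.00
      vertex 12.73 9.24 0.00
    endloop
  endfacet
  facet normal 0.0000 0.0000 -1.0000
    outer loop
      vertex 4.16 0.48 0.00
      vertex 0.53 4.02 0.00
      vertex 12.73 9.24 0.00
    endloop
  endfacet
  facet normal 0.0000 0.0000 -1.0000
    outer loop
      vertex 9.24 0.53 0.00
      vertex 4.16 0.48 0.00
      vertex 12.73 9.24 0.00
    endloop
  endfacet
  facet normal 0.0000 0.0000 -1.0000
    outer loop
      vertex 12.78 4.16 0.00
      vertex 9.24 0.53 0.00
      vertex 12.73 9.24 0.00
    endloop
  endfacet
  facet normal 0.6465 0.6629 0.3777
    outer loop
      vertex 12.73 9.24 0.00
      vertex 9.10 12.78 0.00
      vertex 6.63 6.63 15.02
    endloop
  endfacet
  facet normal -0.0091 0.9259 0.3776
    outer loop
      vertex 9.10 12.78 0.00
      vertex 4.02 12.73 0.00
      vertex 6.63 6.63 15.02
    endloop
  endfacet
  facet normal -0.6629 0.6465 0.3777
    outer loop
      vertex 4.02 12.73 0.00
      vertex 0.48 9.10 0.00
      vertex 6.63 6.63 15.02
    endloop
  endfacet
  facet normal -0.9259 -0.0091 0.3776
    outer loop
      vertex 0.48 9.10 0.00
      vertex 0.53 4.02 0.00
      vertex 6.63 6.63 15.02
    endloop
  endfacet
  facet normal -0.6465 -0.6629 0.3777
    outer loop
      vertex 0.53 4.02 0.00
      vertex 4.16 0.48 0.00
      vertex 6.63 6.63 15.02
    endloop
  endfacet
  facet normal 0.0091 -0.9259 0.3776
    outer loop
      vertex 4.16 0.48 0.00
      vertex 9.24 0.53 0.00
      vertex 6.63 6.63 15.02
    endloop
  endfacet
  facet normal 0.6629 -0.6465 0.3777
    outer loop
      vertex 9.24 0.53 0.00
      vertex 12.78 4.16 0.00
      vertex 6.63 6.63 15.02
    endloop
  endfacet
  facet normal 0.9259 0.0091 0.3776
    outer loop
      vertex 12.78 4.16 0.00
      vertex 12.73 9.24 0.00
      vertex 6.63 6.63 15.02
    endloop
  endfacet
endsolid part

The G0 Z moves step by Δz≈1.88 mm. The G1 loops shrink linearly with z, so the solid tapers from its base footprint up to z≈15. Closing with a flat bottom cap and the tapered top and triangulating gives 14 facets — a regular 8-sided pyramid, base circumscribed radius ≈ 6.63 mm, apex at z ≈ 15 mm.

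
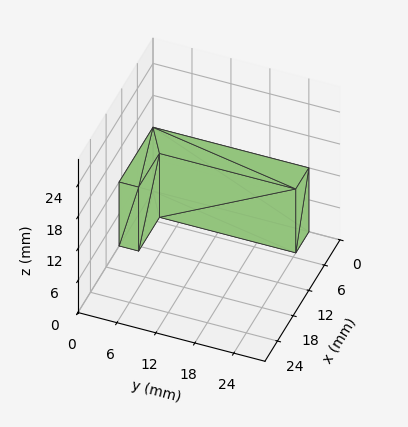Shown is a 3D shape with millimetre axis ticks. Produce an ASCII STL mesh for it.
Reading the render: the shape is an L-shaped prism: outer 13 × 24 mm, arm thicknesses ≈ 3 mm (horizontal) and 5 mm (vertical), extruded 12 mm in z (dimensions read to the nearest mm from the axis ticks). For the STL, each face is triangulated and given an outward normal.

solid part
  facet normal 0.0000 0.0000 -1.0000
    outer loop
      vertex 13.00 3.00 0.00
      vertex 13.00 0.00 0.00
      vertex 0.00 0.00 0.00
    endloop
  endfacet
  facet normal 0.0000 0.0000 -1.0000
    outer loop
      vertex 5.00 3.00 0.00
      vertex 13.00 3.00 0.00
      vertex 0.00 0.00 0.00
    endloop
  endfacet
  facet normal 0.0000 0.0000 -1.0000
    outer loop
      vertex 5.00 24.00 0.00
      vertex 5.00 3.00 0.00
      vertex 0.00 0.00 0.00
    endloop
  endfacet
  facet normal 0.0000 0.0000 -1.0000
    outer loop
      vertex 0.00 24.00 0.00
      vertex 5.00 24.00 0.00
      vertex 0.00 0.00 0.00
    endloop
  endfacet
  facet normal 0.0000 0.0000 1.0000
    outer loop
      vertex 0.00 0.00 12.00
      vertex 13.00 0.00 12.00
      vertex 13.00 3.00 12.00
    endloop
  endfacet
  facet normal 0.0000 0.0000 1.0000
    outer loop
      vertex 0.00 0.00 12.00
      vertex 13.00 3.00 12.00
      vertex 5.00 3.00 12.00
    endloop
  endfacet
  facet normal 0.0000 0.0000 1.0000
    outer loop
      vertex 0.00 0.00 12.00
      vertex 5.00 3.00 12.00
      vertex 5.00 24.00 12.00
    endloop
  endfacet
  facet normal 0.0000 0.0000 1.0000
    outer loop
      vertex 0.00 0.00 12.00
      vertex 5.00 24.00 12.00
      vertex 0.00 24.00 12.00
    endloop
  endfacet
  facet normal 0.0000 -1.0000 0.0000
    outer loop
      vertex 0.00 0.00 0.00
      vertex 13.00 0.00 0.00
      vertex 13.00 0.00 12.00
    endloop
  endfacet
  facet normal 0.0000 -1.0000 0.0000
    outer loop
      vertex 0.00 0.00 0.00
      vertex 13.00 0.00 12.00
      vertex 0.00 0.00 12.00
    endloop
  endfacet
  facet normal 1.0000 0.0000 0.0000
    outer loop
      vertex 13.00 0.00 0.00
      vertex 13.00 3.00 0.00
      vertex 13.00 3.00 12.00
    endloop
  endfacet
  facet normal 1.0000 0.0000 0.0000
    outer loop
      vertex 13.00 0.00 0.00
      vertex 13.00 3.00 12.00
      vertex 13.00 0.00 12.00
    endloop
  endfacet
  facet normal 0.0000 1.0000 0.0000
    outer loop
      vertex 13.00 3.00 0.00
      vertex 5.00 3.00 0.00
      vertex 5.00 3.00 12.00
    endloop
  endfacet
  facet normal 0.0000 1.0000 0.0000
    outer loop
      vertex 13.00 3.00 0.00
      vertex 5.00 3.00 12.00
      vertex 13.00 3.00 12.00
    endloop
  endfacet
  facet normal 1.0000 0.0000 0.0000
    outer loop
      vertex 5.00 3.00 0.00
      vertex 5.00 24.00 0.00
      vertex 5.00 24.00 12.00
    endloop
  endfacet
  facet normal 1.0000 0.0000 0.0000
    outer loop
      vertex 5.00 3.00 0.00
      vertex 5.00 24.00 12.00
      vertex 5.00 3.00 12.00
    endloop
  endfacet
  facet normal 0.0000 1.0000 0.0000
    outer loop
      vertex 5.00 24.00 0.00
      vertex 0.00 24.00 0.00
      vertex 0.00 24.00 12.00
    endloop
  endfacet
  facet normal 0.0000 1.0000 0.0000
    outer loop
      vertex 5.00 24.00 0.00
      vertex 0.00 24.00 12.00
      vertex 5.00 24.00 12.00
    endloop
  endfacet
  facet normal -1.0000 0.0000 0.0000
    outer loop
      vertex 0.00 24.00 0.00
      vertex 0.00 0.00 0.00
      vertex 0.00 0.00 12.00
    endloop
  endfacet
  facet normal -1.0000 0.0000 0.0000
    outer loop
      vertex 0.00 24.00 0.00
      vertex 0.00 0.00 12.00
      vertex 0.00 24.00 12.00
    endloop
  endfacet
endsolid part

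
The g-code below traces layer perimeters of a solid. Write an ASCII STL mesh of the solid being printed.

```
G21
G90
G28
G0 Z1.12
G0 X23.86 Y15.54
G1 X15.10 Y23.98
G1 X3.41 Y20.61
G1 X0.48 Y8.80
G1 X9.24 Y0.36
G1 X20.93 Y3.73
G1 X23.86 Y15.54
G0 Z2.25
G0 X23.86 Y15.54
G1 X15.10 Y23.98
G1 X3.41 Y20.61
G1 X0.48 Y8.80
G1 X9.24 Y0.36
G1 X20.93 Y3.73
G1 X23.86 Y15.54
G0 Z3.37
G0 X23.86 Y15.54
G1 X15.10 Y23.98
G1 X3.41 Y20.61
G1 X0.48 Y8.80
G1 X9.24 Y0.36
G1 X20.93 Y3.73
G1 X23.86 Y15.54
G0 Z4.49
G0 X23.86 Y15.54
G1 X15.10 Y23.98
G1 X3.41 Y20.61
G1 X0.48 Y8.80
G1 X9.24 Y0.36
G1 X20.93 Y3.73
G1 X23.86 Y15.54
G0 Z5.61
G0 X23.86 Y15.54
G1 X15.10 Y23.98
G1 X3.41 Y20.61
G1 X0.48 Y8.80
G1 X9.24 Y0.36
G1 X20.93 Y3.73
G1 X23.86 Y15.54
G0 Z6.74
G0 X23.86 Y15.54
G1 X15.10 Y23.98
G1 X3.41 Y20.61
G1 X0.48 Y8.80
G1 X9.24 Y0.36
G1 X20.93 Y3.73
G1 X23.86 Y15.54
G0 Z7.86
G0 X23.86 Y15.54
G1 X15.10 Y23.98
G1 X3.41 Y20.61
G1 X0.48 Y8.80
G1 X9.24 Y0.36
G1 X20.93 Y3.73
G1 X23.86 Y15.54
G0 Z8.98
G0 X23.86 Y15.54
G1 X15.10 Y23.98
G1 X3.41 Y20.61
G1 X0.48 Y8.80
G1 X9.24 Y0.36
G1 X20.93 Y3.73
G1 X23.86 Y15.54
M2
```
solid part
  facet normal 0.0000 0.0000 -1.0000
    outer loop
      vertex 3.41 20.61 0.00
      vertex 15.10 23.98 0.00
      vertex 23.86 15.54 0.00
    endloop
  endfacet
  facet normal 0.0000 0.0000 -1.0000
    outer loop
      vertex 0.48 8.80 0.00
      vertex 3.41 20.61 0.00
      vertex 23.86 15.54 0.00
    endloop
  endfacet
  facet normal 0.0000 0.0000 -1.0000
    outer loop
      vertex 9.24 0.36 0.00
      vertex 0.48 8.80 0.00
      vertex 23.86 15.54 0.00
    endloop
  endfacet
  facet normal 0.0000 0.0000 -1.0000
    outer loop
      vertex 20.93 3.73 0.00
      vertex 9.24 0.36 0.00
      vertex 23.86 15.54 0.00
    endloop
  endfacet
  facet normal 0.0000 0.0000 1.0000
    outer loop
      vertex 23.86 15.54 8.98
      vertex 15.10 23.98 8.98
      vertex 3.41 20.61 8.98
    endloop
  endfacet
  facet normal 0.0000 0.0000 1.0000
    outer loop
      vertex 23.86 15.54 8.98
      vertex 3.41 20.61 8.98
      vertex 0.48 8.80 8.98
    endloop
  endfacet
  facet normal 0.0000 0.0000 1.0000
    outer loop
      vertex 23.86 15.54 8.98
      vertex 0.48 8.80 8.98
      vertex 9.24 0.36 8.98
    endloop
  endfacet
  facet normal 0.0000 0.0000 1.0000
    outer loop
      vertex 23.86 15.54 8.98
      vertex 9.24 0.36 8.98
      vertex 20.93 3.73 8.98
    endloop
  endfacet
  facet normal 0.6938 0.7201 0.0000
    outer loop
      vertex 23.86 15.54 0.00
      vertex 15.10 23.98 0.00
      vertex 15.10 23.98 8.98
    endloop
  endfacet
  facet normal 0.6938 0.7201 0.0000
    outer loop
      vertex 23.86 15.54 0.00
      vertex 15.10 23.98 8.98
      vertex 23.86 15.54 8.98
    endloop
  endfacet
  facet normal -0.2770 0.9609 0.0000
    outer loop
      vertex 15.10 23.98 0.00
      vertex 3.41 20.61 0.00
      vertex 3.41 20.61 8.98
    endloop
  endfacet
  facet normal -0.2770 0.9609 0.0000
    outer loop
      vertex 15.10 23.98 0.00
      vertex 3.41 20.61 8.98
      vertex 15.10 23.98 8.98
    endloop
  endfacet
  facet normal -0.9706 0.2408 0.0000
    outer loop
      vertex 3.41 20.61 0.00
      vertex 0.48 8.80 0.00
      vertex 0.48 8.80 8.98
    endloop
  endfacet
  facet normal -0.9706 0.2408 0.0000
    outer loop
      vertex 3.41 20.61 0.00
      vertex 0.48 8.80 8.98
      vertex 3.41 20.61 8.98
    endloop
  endfacet
  facet normal -0.6938 -0.7201 0.0000
    outer loop
      vertex 0.48 8.80 0.00
      vertex 9.24 0.36 0.00
      vertex 9.24 0.36 8.98
    endloop
  endfacet
  facet normal -0.6938 -0.7201 0.0000
    outer loop
      vertex 0.48 8.80 0.00
      vertex 9.24 0.36 8.98
      vertex 0.48 8.80 8.98
    endloop
  endfacet
  facet normal 0.2770 -0.9609 0.0000
    outer loop
      vertex 9.24 0.36 0.00
      vertex 20.93 3.73 0.00
      vertex 20.93 3.73 8.98
    endloop
  endfacet
  facet normal 0.2770 -0.9609 0.0000
    outer loop
      vertex 9.24 0.36 0.00
      vertex 20.93 3.73 8.98
      vertex 9.24 0.36 8.98
    endloop
  endfacet
  facet normal 0.9706 -0.2408 0.0000
    outer loop
      vertex 20.93 3.73 0.00
      vertex 23.86 15.54 0.00
      vertex 23.86 15.54 8.98
    endloop
  endfacet
  facet normal 0.9706 -0.2408 0.0000
    outer loop
      vertex 20.93 3.73 0.00
      vertex 23.86 15.54 8.98
      vertex 20.93 3.73 8.98
    endloop
  endfacet
endsolid part

The G0 Z moves step by Δz≈1.12 mm. Every layer's G1 loop is the same polygon, so the solid is a straight extrusion of it from z=0 to z≈8.98. Closing with flat bottom and top caps and triangulating gives 20 facets — a regular 6-sided prism (a cylinder approximated with 6 flat sides), circumscribed radius ≈ 12.2 mm, height ≈ 8.98 mm.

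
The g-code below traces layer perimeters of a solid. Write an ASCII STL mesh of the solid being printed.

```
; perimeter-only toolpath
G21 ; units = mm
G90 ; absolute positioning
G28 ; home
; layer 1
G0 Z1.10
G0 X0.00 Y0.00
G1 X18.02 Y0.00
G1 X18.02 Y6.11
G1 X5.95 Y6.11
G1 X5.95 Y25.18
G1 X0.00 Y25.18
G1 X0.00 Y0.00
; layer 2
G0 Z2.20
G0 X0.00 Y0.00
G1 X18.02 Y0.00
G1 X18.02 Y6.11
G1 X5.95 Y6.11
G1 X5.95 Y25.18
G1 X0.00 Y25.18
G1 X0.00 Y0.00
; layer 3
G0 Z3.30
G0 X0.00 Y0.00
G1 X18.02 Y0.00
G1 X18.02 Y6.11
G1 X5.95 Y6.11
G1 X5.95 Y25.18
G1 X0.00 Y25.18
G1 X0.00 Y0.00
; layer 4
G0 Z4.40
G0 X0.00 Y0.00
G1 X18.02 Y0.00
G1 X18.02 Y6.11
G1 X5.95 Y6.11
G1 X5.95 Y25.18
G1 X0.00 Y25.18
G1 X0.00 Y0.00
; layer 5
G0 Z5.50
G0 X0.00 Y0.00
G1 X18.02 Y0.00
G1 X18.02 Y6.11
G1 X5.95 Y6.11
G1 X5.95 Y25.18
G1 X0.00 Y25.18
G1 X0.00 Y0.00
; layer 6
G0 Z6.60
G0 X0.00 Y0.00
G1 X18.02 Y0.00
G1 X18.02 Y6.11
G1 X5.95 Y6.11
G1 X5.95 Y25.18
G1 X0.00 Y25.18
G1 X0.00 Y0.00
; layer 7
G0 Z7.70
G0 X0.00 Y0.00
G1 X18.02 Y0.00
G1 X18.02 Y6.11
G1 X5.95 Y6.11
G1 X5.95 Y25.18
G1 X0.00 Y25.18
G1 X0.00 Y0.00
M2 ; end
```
solid part
  facet normal 0.0000 0.0000 -1.0000
    outer loop
      vertex 18.02 6.11 0.00
      vertex 18.02 0.00 0.00
      vertex 0.00 0.00 0.00
    endloop
  endfacet
  facet normal 0.0000 0.0000 -1.0000
    outer loop
      vertex 5.95 6.11 0.00
      vertex 18.02 6.11 0.00
      vertex 0.00 0.00 0.00
    endloop
  endfacet
  facet normal 0.0000 0.0000 -1.0000
    outer loop
      vertex 5.95 25.18 0.00
      vertex 5.95 6.11 0.00
      vertex 0.00 0.00 0.00
    endloop
  endfacet
  facet normal 0.0000 0.0000 -1.0000
    outer loop
      vertex 0.00 25.18 0.00
      vertex 5.95 25.18 0.00
      vertex 0.00 0.00 0.00
    endloop
  endfacet
  facet normal 0.0000 0.0000 1.0000
    outer loop
      vertex 0.00 0.00 7.70
      vertex 18.02 0.00 7.70
      vertex 18.02 6.11 7.70
    endloop
  endfacet
  facet normal 0.0000 0.0000 1.0000
    outer loop
      vertex 0.00 0.00 7.70
      vertex 18.02 6.11 7.70
      vertex 5.95 6.11 7.70
    endloop
  endfacet
  facet normal 0.0000 0.0000 1.0000
    outer loop
      vertex 0.00 0.00 7.70
      vertex 5.95 6.11 7.70
      vertex 5.95 25.18 7.70
    endloop
  endfacet
  facet normal 0.0000 0.0000 1.0000
    outer loop
      vertex 0.00 0.00 7.70
      vertex 5.95 25.18 7.70
      vertex 0.00 25.18 7.70
    endloop
  endfacet
  facet normal 0.0000 -1.0000 0.0000
    outer loop
      vertex 0.00 0.00 0.00
      vertex 18.02 0.00 0.00
      vertex 18.02 0.00 7.70
    endloop
  endfacet
  facet normal 0.0000 -1.0000 0.0000
    outer loop
      vertex 0.00 0.00 0.00
      vertex 18.02 0.00 7.70
      vertex 0.00 0.00 7.70
    endloop
  endfacet
  facet normal 1.0000 0.0000 0.0000
    outer loop
      vertex 18.02 0.00 0.00
      vertex 18.02 6.11 0.00
      vertex 18.02 6.11 7.70
    endloop
  endfacet
  facet normal 1.0000 0.0000 0.0000
    outer loop
      vertex 18.02 0.00 0.00
      vertex 18.02 6.11 7.70
      vertex 18.02 0.00 7.70
    endloop
  endfacet
  facet normal 0.0000 1.0000 0.0000
    outer loop
      vertex 18.02 6.11 0.00
      vertex 5.95 6.11 0.00
      vertex 5.95 6.11 7.70
    endloop
  endfacet
  facet normal 0.0000 1.0000 0.0000
    outer loop
      vertex 18.02 6.11 0.00
      vertex 5.95 6.11 7.70
      vertex 18.02 6.11 7.70
    endloop
  endfacet
  facet normal 1.0000 0.0000 0.0000
    outer loop
      vertex 5.95 6.11 0.00
      vertex 5.95 25.18 0.00
      vertex 5.95 25.18 7.70
    endloop
  endfacet
  facet normal 1.0000 0.0000 0.0000
    outer loop
      vertex 5.95 6.11 0.00
      vertex 5.95 25.18 7.70
      vertex 5.95 6.11 7.70
    endloop
  endfacet
  facet normal 0.0000 1.0000 0.0000
    outer loop
      vertex 5.95 25.18 0.00
      vertex 0.00 25.18 0.00
      vertex 0.00 25.18 7.70
    endloop
  endfacet
  facet normal 0.0000 1.0000 0.0000
    outer loop
      vertex 5.95 25.18 0.00
      vertex 0.00 25.18 7.70
      vertex 5.95 25.18 7.70
    endloop
  endfacet
  facet normal -1.0000 0.0000 0.0000
    outer loop
      vertex 0.00 25.18 0.00
      vertex 0.00 0.00 0.00
      vertex 0.00 0.00 7.70
    endloop
  endfacet
  facet normal -1.0000 0.0000 0.0000
    outer loop
      vertex 0.00 25.18 0.00
      vertex 0.00 0.00 7.70
      vertex 0.00 25.18 7.70
    endloop
  endfacet
endsolid part

The G0 Z moves step by Δz≈1.10 mm. Every layer's G1 loop is the same polygon, so the solid is a straight extrusion of it from z=0 to z≈7.7. Closing with flat bottom and top caps and triangulating gives 20 facets — an L-shaped prism: outer 18 × 25.2 mm, arm thicknesses ≈ 6.11 mm (horizontal) and 5.95 mm (vertical), extruded 7.7 mm in z.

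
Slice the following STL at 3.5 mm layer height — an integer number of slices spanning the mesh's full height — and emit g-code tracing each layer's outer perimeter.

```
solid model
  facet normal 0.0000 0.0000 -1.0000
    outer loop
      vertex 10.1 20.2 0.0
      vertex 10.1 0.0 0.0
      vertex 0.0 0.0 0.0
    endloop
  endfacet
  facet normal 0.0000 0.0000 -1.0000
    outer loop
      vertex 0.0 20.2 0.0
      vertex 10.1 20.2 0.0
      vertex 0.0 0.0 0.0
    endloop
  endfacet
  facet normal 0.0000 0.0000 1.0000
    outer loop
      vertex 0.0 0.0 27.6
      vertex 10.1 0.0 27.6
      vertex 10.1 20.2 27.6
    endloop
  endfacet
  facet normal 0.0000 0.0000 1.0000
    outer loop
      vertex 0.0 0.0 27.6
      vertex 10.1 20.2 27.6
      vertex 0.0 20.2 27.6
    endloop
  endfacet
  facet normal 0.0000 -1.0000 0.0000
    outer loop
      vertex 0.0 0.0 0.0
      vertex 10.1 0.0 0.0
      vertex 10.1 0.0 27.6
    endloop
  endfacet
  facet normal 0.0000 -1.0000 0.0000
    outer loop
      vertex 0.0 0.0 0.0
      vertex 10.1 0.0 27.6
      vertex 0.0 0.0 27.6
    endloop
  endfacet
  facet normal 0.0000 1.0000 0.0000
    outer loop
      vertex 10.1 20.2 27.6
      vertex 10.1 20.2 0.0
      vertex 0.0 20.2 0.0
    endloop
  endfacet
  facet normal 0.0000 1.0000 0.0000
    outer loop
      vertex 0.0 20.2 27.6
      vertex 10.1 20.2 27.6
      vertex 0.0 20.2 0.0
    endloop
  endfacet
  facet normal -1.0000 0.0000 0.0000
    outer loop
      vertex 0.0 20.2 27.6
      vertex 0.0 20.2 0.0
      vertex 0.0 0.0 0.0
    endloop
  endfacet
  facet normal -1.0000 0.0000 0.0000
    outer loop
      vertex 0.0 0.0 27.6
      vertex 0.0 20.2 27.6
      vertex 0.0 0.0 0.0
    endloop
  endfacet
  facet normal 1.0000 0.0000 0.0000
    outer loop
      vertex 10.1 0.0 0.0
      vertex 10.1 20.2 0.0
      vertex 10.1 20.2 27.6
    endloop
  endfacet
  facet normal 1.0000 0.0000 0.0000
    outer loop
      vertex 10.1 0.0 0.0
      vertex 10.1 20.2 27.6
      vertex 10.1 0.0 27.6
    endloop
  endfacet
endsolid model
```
; perimeter-only toolpath
G21 ; units = mm
G90 ; absolute positioning
G28 ; home
; layer 1
G0 Z3.5
G0 X0.0 Y0.0
G1 X10.1 Y0.0
G1 X10.1 Y20.2
G1 X0.0 Y20.2
G1 X0.0 Y0.0
; layer 2
G0 Z6.9
G0 X0.0 Y0.0
G1 X10.1 Y0.0
G1 X10.1 Y20.2
G1 X0.0 Y20.2
G1 X0.0 Y0.0
; layer 3
G0 Z10.4
G0 X0.0 Y0.0
G1 X10.1 Y0.0
G1 X10.1 Y20.2
G1 X0.0 Y20.2
G1 X0.0 Y0.0
; layer 4
G0 Z13.8
G0 X0.0 Y0.0
G1 X10.1 Y0.0
G1 X10.1 Y20.2
G1 X0.0 Y20.2
G1 X0.0 Y0.0
; layer 5
G0 Z17.2
G0 X0.0 Y0.0
G1 X10.1 Y0.0
G1 X10.1 Y20.2
G1 X0.0 Y20.2
G1 X0.0 Y0.0
; layer 6
G0 Z20.7
G0 X0.0 Y0.0
G1 X10.1 Y0.0
G1 X10.1 Y20.2
G1 X0.0 Y20.2
G1 X0.0 Y0.0
; layer 7
G0 Z24.2
G0 X0.0 Y0.0
G1 X10.1 Y0.0
G1 X10.1 Y20.2
G1 X0.0 Y20.2
G1 X0.0 Y0.0
; layer 8
G0 Z27.6
G0 X0.0 Y0.0
G1 X10.1 Y0.0
G1 X10.1 Y20.2
G1 X0.0 Y20.2
G1 X0.0 Y0.0
M2 ; end

The solid is a rectangular box, roughly 10.1 × 20.2 mm footprint and 27.6 mm tall. Slicing at Δz = 3.5 mm — 8 equal slices spanning the solid's height, so layer i sits at z = i·h/8 — gives 8 non-empty perimeters. Each is a 4-segment closed polygon; G0 lifts to the layer z and rapids to the start vertex, then G1 traces the edges.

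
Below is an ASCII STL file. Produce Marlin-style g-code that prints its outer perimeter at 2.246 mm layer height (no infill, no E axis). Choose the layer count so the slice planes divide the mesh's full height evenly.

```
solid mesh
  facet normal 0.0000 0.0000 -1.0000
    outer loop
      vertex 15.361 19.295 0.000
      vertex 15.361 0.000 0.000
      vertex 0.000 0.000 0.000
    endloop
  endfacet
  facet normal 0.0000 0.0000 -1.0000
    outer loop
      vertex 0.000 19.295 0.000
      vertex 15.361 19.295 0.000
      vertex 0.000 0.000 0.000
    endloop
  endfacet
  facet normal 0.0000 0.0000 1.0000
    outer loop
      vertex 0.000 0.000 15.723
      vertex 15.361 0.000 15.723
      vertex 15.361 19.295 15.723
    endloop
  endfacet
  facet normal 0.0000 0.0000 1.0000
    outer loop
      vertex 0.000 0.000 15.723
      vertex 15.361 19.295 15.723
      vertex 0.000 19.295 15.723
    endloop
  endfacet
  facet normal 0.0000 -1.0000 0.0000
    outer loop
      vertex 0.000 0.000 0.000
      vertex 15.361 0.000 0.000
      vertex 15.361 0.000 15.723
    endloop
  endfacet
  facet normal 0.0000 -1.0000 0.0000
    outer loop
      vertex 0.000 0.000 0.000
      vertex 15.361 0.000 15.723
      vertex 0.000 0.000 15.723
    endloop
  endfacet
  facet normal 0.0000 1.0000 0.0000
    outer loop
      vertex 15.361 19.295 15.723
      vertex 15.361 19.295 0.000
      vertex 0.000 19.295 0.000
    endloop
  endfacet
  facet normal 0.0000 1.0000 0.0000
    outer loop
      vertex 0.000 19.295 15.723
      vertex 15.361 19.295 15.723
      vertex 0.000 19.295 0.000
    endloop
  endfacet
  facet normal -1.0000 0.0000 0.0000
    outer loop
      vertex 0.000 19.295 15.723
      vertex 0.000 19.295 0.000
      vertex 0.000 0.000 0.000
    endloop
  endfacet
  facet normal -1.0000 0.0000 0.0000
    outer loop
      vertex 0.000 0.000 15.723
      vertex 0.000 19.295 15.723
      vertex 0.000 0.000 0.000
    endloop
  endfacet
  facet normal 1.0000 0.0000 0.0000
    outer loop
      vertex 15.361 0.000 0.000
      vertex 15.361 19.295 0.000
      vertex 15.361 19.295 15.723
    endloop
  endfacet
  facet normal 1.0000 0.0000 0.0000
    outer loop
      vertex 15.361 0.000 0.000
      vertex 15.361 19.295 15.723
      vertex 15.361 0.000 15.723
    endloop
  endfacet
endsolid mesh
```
; perimeter-only toolpath
G21 ; units = mm
G90 ; absolute positioning
G28 ; home
; layer 1
G0 Z2.246
G0 X0.000 Y0.000
G1 X15.361 Y0.000
G1 X15.361 Y19.295
G1 X0.000 Y19.295
G1 X0.000 Y0.000
; layer 2
G0 Z4.492
G0 X0.000 Y0.000
G1 X15.361 Y0.000
G1 X15.361 Y19.295
G1 X0.000 Y19.295
G1 X0.000 Y0.000
; layer 3
G0 Z6.738
G0 X0.000 Y0.000
G1 X15.361 Y0.000
G1 X15.361 Y19.295
G1 X0.000 Y19.295
G1 X0.000 Y0.000
; layer 4
G0 Z8.985
G0 X0.000 Y0.000
G1 X15.361 Y0.000
G1 X15.361 Y19.295
G1 X0.000 Y19.295
G1 X0.000 Y0.000
; layer 5
G0 Z11.231
G0 X0.000 Y0.000
G1 X15.361 Y0.000
G1 X15.361 Y19.295
G1 X0.000 Y19.295
G1 X0.000 Y0.000
; layer 6
G0 Z13.477
G0 X0.000 Y0.000
G1 X15.361 Y0.000
G1 X15.361 Y19.295
G1 X0.000 Y19.295
G1 X0.000 Y0.000
; layer 7
G0 Z15.723
G0 X0.000 Y0.000
G1 X15.361 Y0.000
G1 X15.361 Y19.295
G1 X0.000 Y19.295
G1 X0.000 Y0.000
M2 ; end

The solid is a rectangular box, roughly 15.4 × 19.3 mm footprint and 15.7 mm tall. Slicing at Δz = 2.246 mm — 7 equal slices spanning the solid's height, so layer i sits at z = i·h/7 — gives 7 non-empty perimeters. Each is a 4-segment closed polygon; G0 lifts to the layer z and rapids to the start vertex, then G1 traces the edges.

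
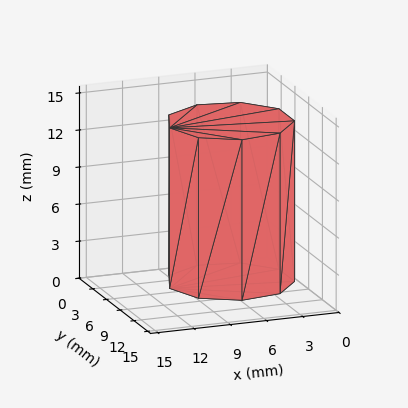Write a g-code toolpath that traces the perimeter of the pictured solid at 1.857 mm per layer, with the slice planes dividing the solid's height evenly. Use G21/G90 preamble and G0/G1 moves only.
Reading the render: the shape is a regular 9-sided prism (a cylinder approximated with 9 flat sides), circumscribed radius ≈ 5 mm, height ≈ 13 mm (dimensions read to the nearest mm from the axis ticks). For the g-code, the solid's height is divided into equal slices at the stated Δz and each level perimeter traced with G1 moves after a G0 lift.

; perimeter-only toolpath
G21 ; units = mm
G90 ; absolute positioning
G28 ; home
; layer 1
G0 Z1.857
G0 X10.000 Y5.000
G1 X8.830 Y8.214
G1 X5.868 Y9.924
G1 X2.500 Y9.330
G1 X0.302 Y6.710
G1 X0.302 Y3.290
G1 X2.500 Y0.670
G1 X5.868 Y0.076
G1 X8.830 Y1.786
G1 X10.000 Y5.000
; layer 2
G0 Z3.714
G0 X10.000 Y5.000
G1 X8.830 Y8.214
G1 X5.868 Y9.924
G1 X2.500 Y9.330
G1 X0.302 Y6.710
G1 X0.302 Y3.290
G1 X2.500 Y0.670
G1 X5.868 Y0.076
G1 X8.830 Y1.786
G1 X10.000 Y5.000
; layer 3
G0 Z5.571
G0 X10.000 Y5.000
G1 X8.830 Y8.214
G1 X5.868 Y9.924
G1 X2.500 Y9.330
G1 X0.302 Y6.710
G1 X0.302 Y3.290
G1 X2.500 Y0.670
G1 X5.868 Y0.076
G1 X8.830 Y1.786
G1 X10.000 Y5.000
; layer 4
G0 Z7.429
G0 X10.000 Y5.000
G1 X8.830 Y8.214
G1 X5.868 Y9.924
G1 X2.500 Y9.330
G1 X0.302 Y6.710
G1 X0.302 Y3.290
G1 X2.500 Y0.670
G1 X5.868 Y0.076
G1 X8.830 Y1.786
G1 X10.000 Y5.000
; layer 5
G0 Z9.286
G0 X10.000 Y5.000
G1 X8.830 Y8.214
G1 X5.868 Y9.924
G1 X2.500 Y9.330
G1 X0.302 Y6.710
G1 X0.302 Y3.290
G1 X2.500 Y0.670
G1 X5.868 Y0.076
G1 X8.830 Y1.786
G1 X10.000 Y5.000
; layer 6
G0 Z11.143
G0 X10.000 Y5.000
G1 X8.830 Y8.214
G1 X5.868 Y9.924
G1 X2.500 Y9.330
G1 X0.302 Y6.710
G1 X0.302 Y3.290
G1 X2.500 Y0.670
G1 X5.868 Y0.076
G1 X8.830 Y1.786
G1 X10.000 Y5.000
; layer 7
G0 Z13.000
G0 X10.000 Y5.000
G1 X8.830 Y8.214
G1 X5.868 Y9.924
G1 X2.500 Y9.330
G1 X0.302 Y6.710
G1 X0.302 Y3.290
G1 X2.500 Y0.670
G1 X5.868 Y0.076
G1 X8.830 Y1.786
G1 X10.000 Y5.000
M2 ; end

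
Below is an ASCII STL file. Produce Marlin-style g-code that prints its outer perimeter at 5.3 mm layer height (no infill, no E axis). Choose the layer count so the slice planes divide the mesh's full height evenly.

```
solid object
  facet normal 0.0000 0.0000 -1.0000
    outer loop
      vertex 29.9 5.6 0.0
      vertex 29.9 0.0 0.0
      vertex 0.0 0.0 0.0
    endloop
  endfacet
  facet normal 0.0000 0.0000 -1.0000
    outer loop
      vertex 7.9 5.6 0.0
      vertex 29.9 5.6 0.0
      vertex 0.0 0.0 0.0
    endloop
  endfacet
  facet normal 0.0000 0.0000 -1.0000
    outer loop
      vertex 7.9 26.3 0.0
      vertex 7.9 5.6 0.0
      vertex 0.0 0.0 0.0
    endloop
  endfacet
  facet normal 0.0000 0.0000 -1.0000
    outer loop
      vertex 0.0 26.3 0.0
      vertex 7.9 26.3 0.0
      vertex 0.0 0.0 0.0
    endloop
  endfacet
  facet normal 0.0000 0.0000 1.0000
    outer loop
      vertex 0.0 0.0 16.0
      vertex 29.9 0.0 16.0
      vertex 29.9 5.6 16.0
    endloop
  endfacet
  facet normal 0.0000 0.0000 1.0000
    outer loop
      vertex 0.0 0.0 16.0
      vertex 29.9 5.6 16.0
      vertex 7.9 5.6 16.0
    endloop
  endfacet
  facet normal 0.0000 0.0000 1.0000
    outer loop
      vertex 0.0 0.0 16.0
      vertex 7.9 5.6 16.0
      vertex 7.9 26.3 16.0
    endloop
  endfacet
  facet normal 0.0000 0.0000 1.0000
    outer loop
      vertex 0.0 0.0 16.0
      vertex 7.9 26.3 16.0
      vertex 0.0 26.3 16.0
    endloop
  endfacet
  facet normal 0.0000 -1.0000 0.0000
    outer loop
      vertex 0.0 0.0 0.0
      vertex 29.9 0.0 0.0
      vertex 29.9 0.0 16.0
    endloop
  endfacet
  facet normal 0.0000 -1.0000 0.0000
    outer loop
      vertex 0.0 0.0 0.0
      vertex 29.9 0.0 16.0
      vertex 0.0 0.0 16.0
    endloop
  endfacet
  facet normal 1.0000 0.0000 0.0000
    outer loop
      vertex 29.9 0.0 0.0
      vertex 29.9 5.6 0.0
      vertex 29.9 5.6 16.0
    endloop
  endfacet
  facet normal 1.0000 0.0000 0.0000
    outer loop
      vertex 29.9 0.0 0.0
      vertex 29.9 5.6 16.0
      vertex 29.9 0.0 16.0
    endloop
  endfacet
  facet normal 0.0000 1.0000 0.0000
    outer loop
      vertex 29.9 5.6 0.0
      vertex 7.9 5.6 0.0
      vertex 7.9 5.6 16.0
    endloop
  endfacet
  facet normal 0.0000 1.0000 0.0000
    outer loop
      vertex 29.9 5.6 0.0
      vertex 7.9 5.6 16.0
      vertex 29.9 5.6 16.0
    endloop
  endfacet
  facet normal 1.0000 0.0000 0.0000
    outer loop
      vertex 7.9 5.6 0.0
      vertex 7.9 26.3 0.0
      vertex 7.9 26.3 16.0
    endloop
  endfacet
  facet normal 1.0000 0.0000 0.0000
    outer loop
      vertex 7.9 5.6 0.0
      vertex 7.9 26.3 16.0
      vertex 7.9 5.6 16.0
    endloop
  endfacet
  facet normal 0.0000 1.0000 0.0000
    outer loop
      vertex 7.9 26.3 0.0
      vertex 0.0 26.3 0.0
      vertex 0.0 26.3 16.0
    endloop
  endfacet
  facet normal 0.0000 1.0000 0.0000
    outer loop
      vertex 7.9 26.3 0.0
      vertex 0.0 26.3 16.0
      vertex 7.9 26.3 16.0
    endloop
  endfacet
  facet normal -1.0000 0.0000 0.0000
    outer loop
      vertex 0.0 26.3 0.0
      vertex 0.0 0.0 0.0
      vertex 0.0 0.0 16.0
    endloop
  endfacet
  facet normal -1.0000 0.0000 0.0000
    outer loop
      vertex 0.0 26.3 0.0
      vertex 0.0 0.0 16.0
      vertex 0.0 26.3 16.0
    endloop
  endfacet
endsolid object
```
; perimeter-only toolpath
G21 ; units = mm
G90 ; absolute positioning
G28 ; home
; layer 1
G0 Z5.3
G0 X0.0 Y0.0
G1 X29.9 Y0.0
G1 X29.9 Y5.6
G1 X7.9 Y5.6
G1 X7.9 Y26.3
G1 X0.0 Y26.3
G1 X0.0 Y0.0
; layer 2
G0 Z10.7
G0 X0.0 Y0.0
G1 X29.9 Y0.0
G1 X29.9 Y5.6
G1 X7.9 Y5.6
G1 X7.9 Y26.3
G1 X0.0 Y26.3
G1 X0.0 Y0.0
; layer 3
G0 Z16.0
G0 X0.0 Y0.0
G1 X29.9 Y0.0
G1 X29.9 Y5.6
G1 X7.9 Y5.6
G1 X7.9 Y26.3
G1 X0.0 Y26.3
G1 X0.0 Y0.0
M2 ; end

The solid is an L-shaped prism: outer 29.9 × 26.3 mm, arm thicknesses ≈ 5.6 mm (horizontal) and 7.9 mm (vertical), extruded 16 mm in z. Slicing at Δz = 5.3 mm — 3 equal slices spanning the solid's height, so layer i sits at z = i·h/3 — gives 3 non-empty perimeters. Each is a 6-segment closed polygon; G0 lifts to the layer z and rapids to the start vertex, then G1 traces the edges.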